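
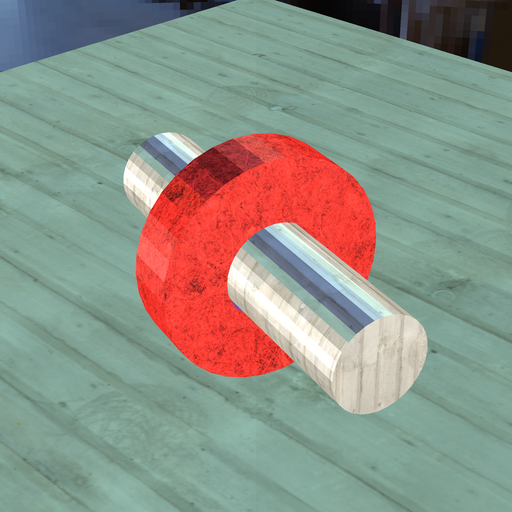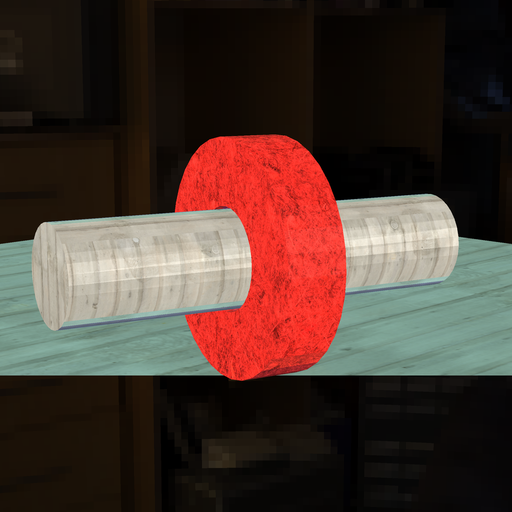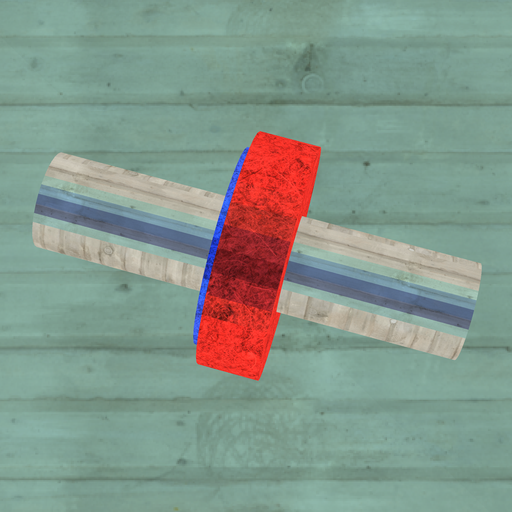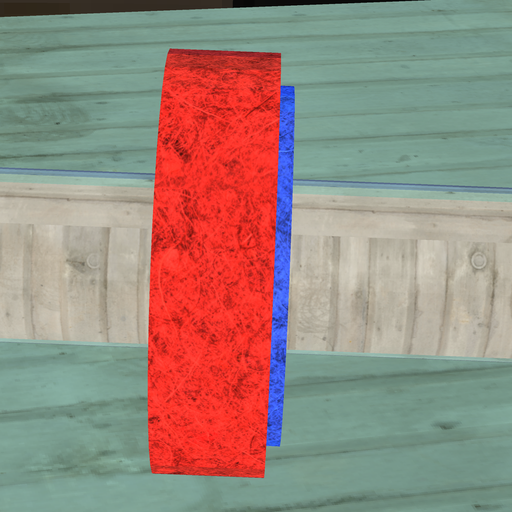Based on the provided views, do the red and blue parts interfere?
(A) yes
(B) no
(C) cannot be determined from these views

(A) yes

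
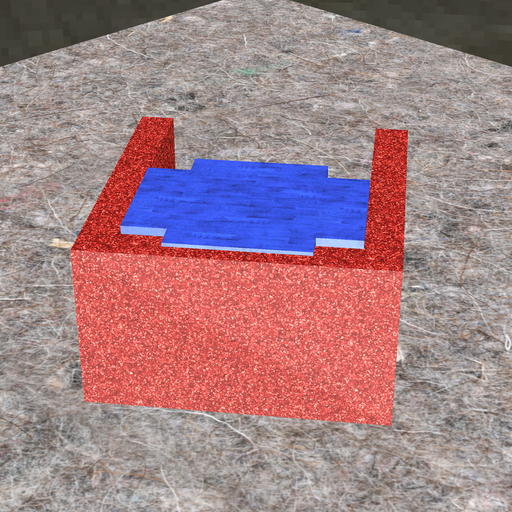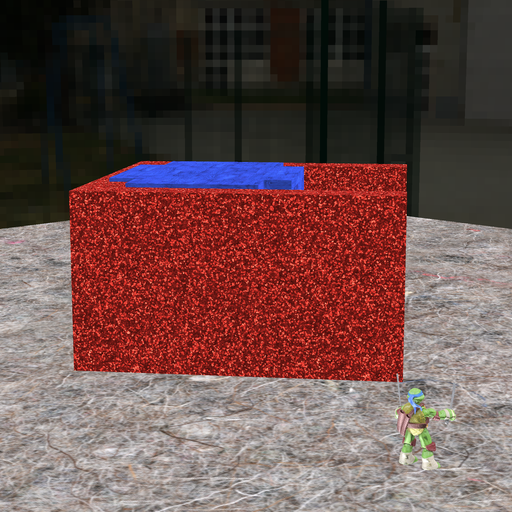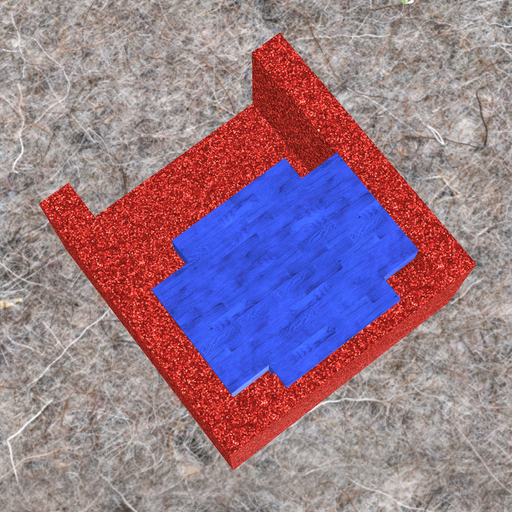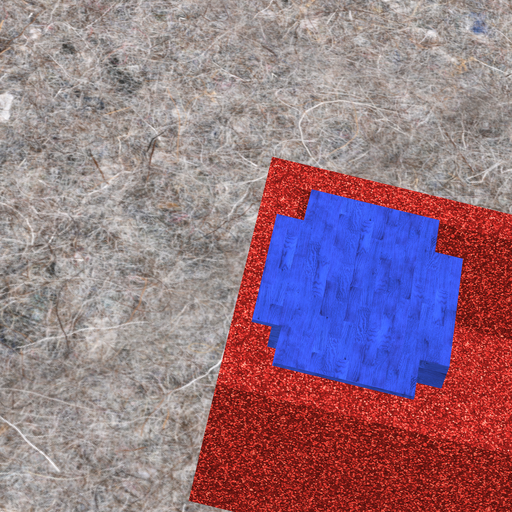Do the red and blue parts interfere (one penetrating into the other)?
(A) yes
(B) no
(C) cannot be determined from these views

(A) yes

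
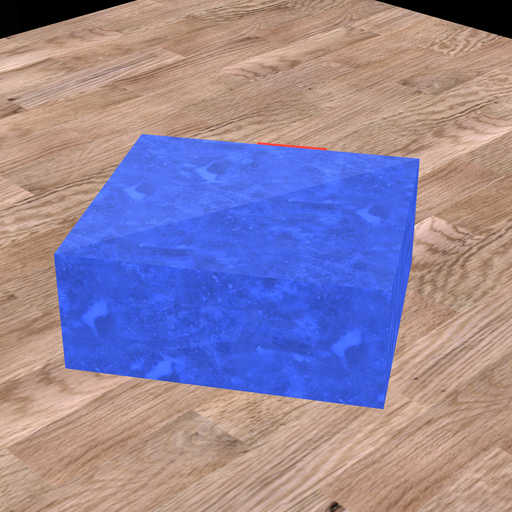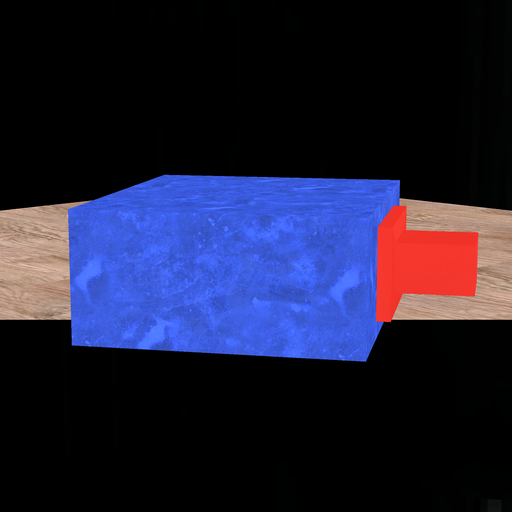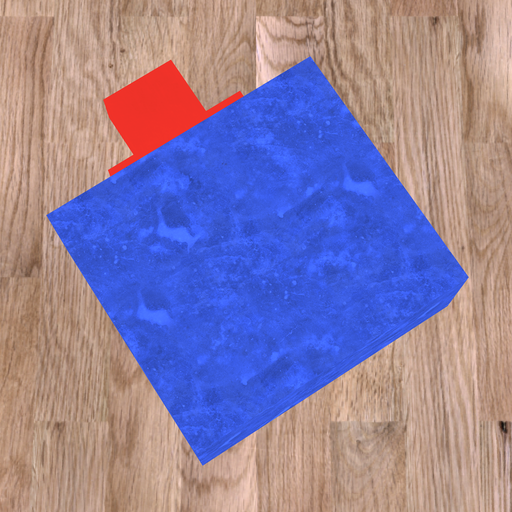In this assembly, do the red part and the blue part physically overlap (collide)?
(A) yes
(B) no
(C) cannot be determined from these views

(C) cannot be determined from these views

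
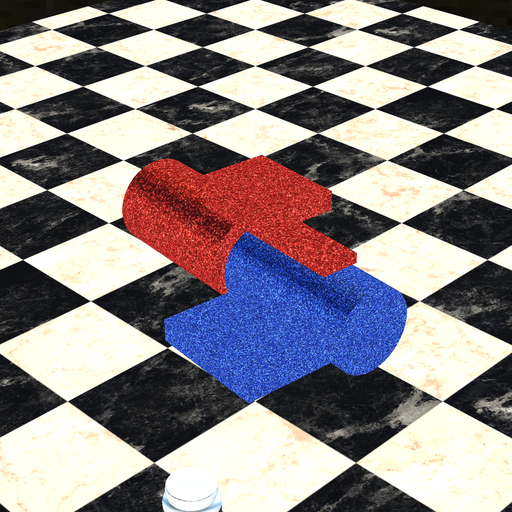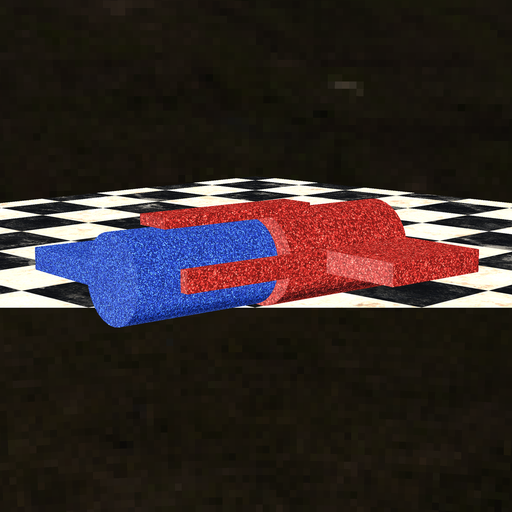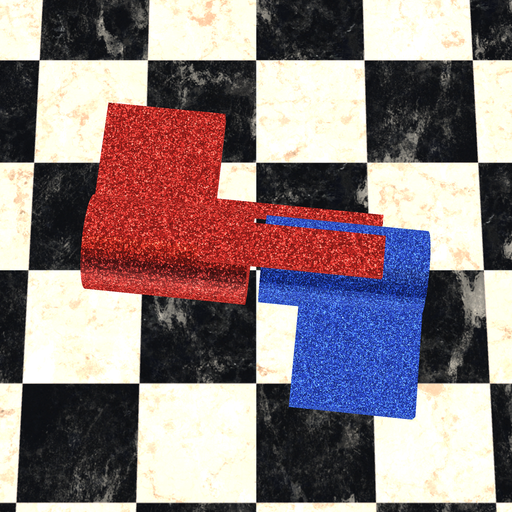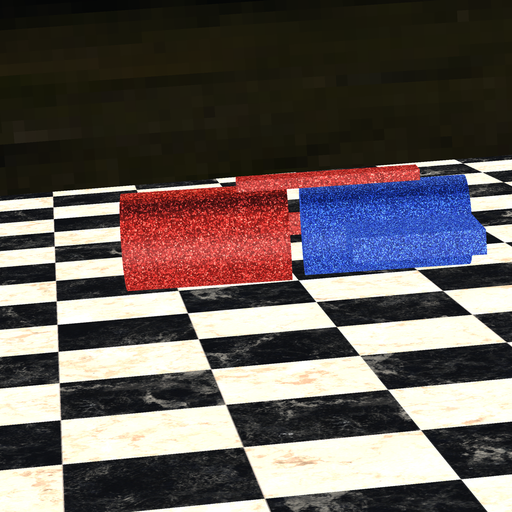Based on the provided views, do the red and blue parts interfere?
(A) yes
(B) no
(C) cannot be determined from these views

(B) no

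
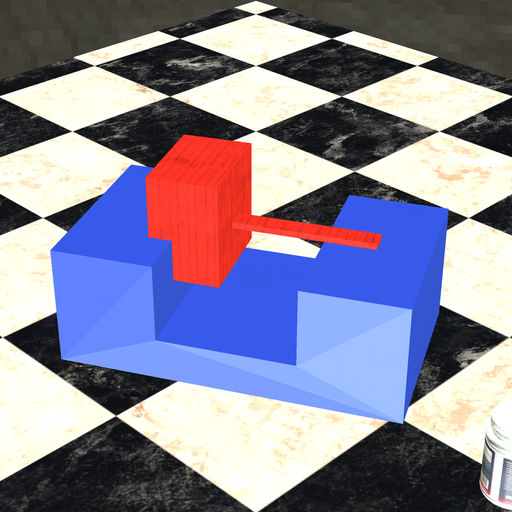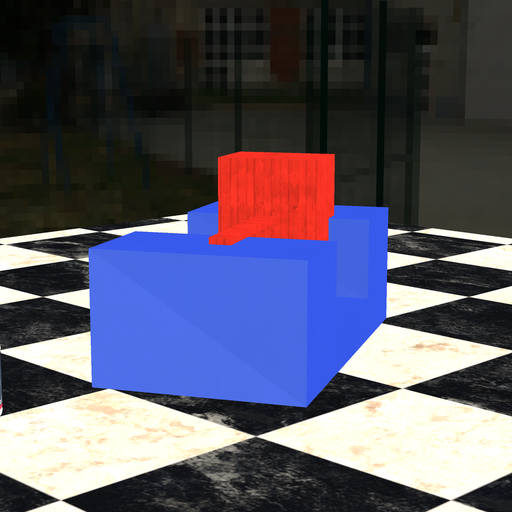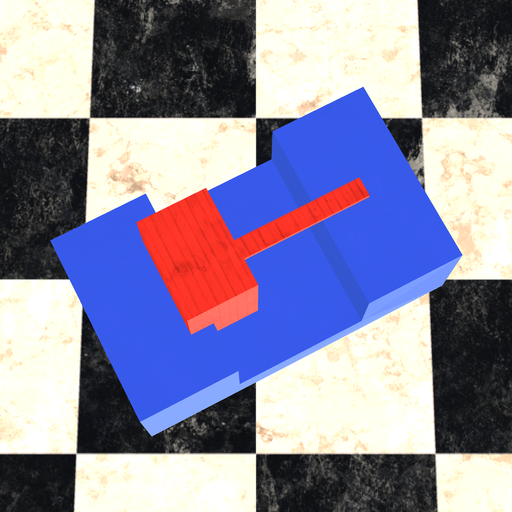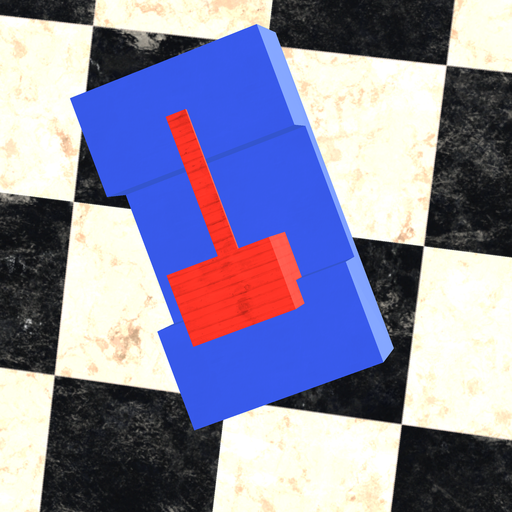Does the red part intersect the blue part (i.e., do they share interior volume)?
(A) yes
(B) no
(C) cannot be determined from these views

(A) yes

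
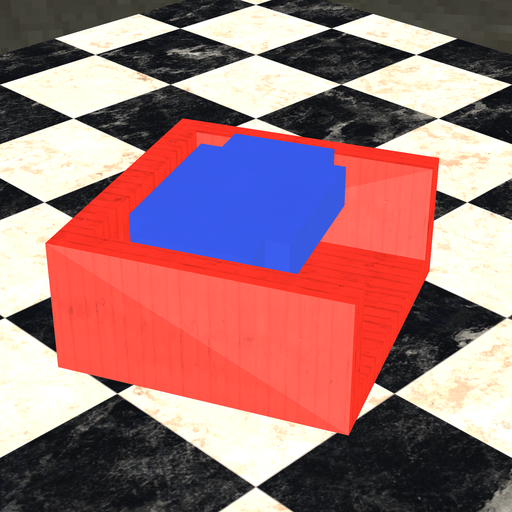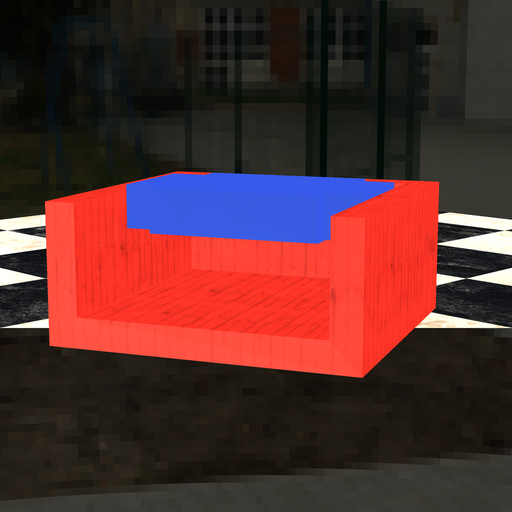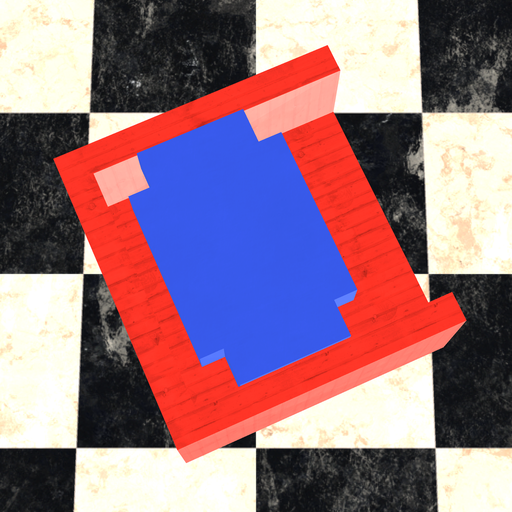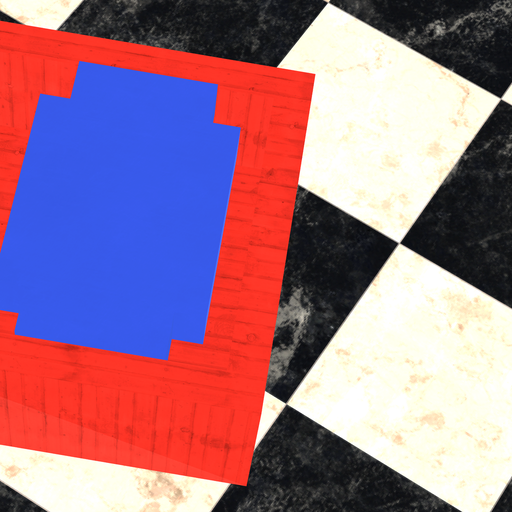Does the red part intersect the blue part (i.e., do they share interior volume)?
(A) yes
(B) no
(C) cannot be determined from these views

(B) no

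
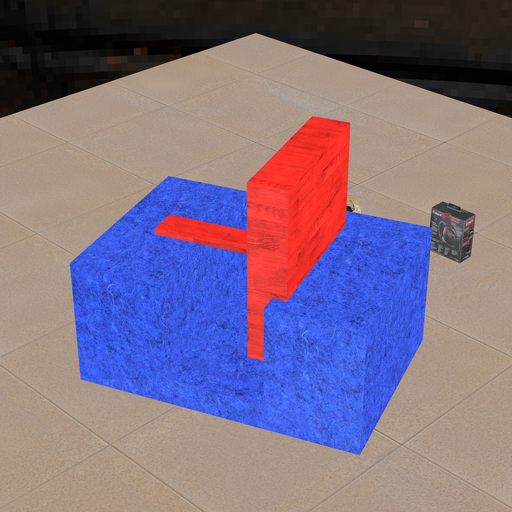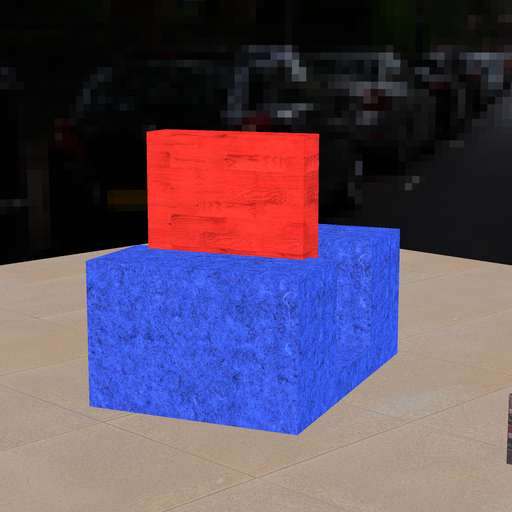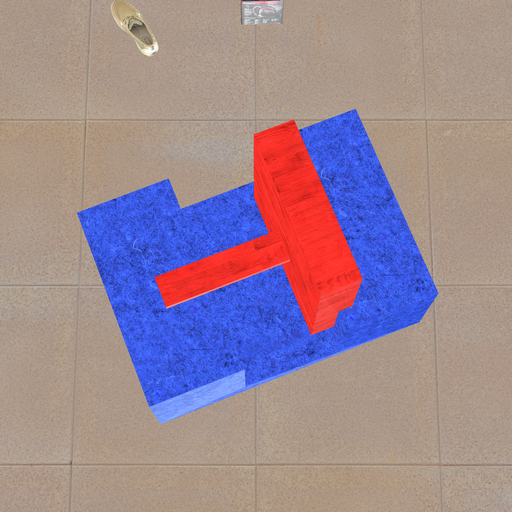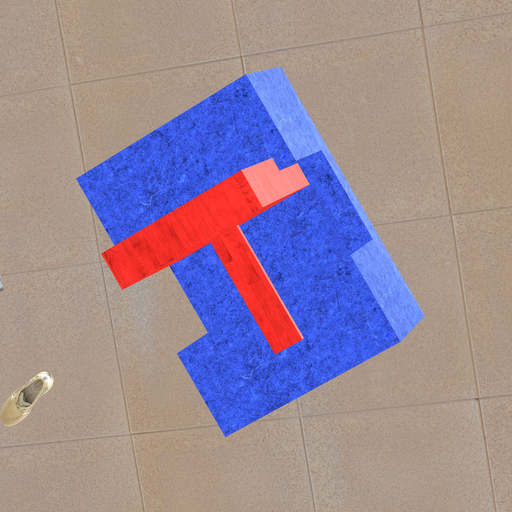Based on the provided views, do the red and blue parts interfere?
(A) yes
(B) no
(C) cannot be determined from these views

(A) yes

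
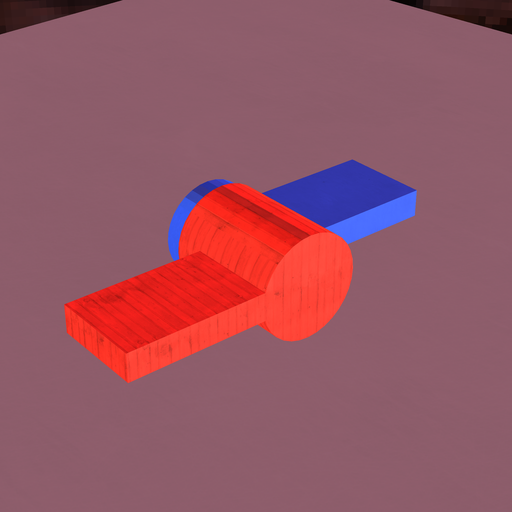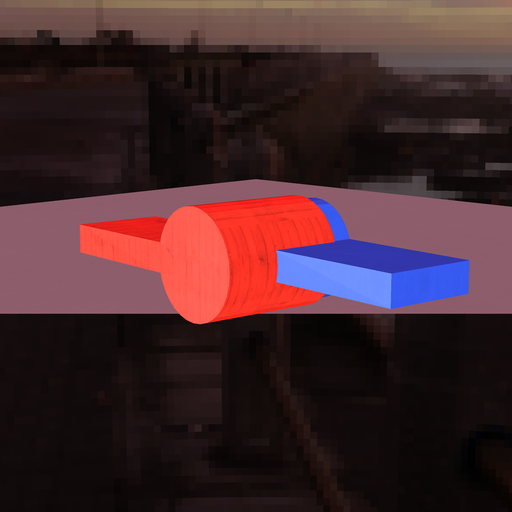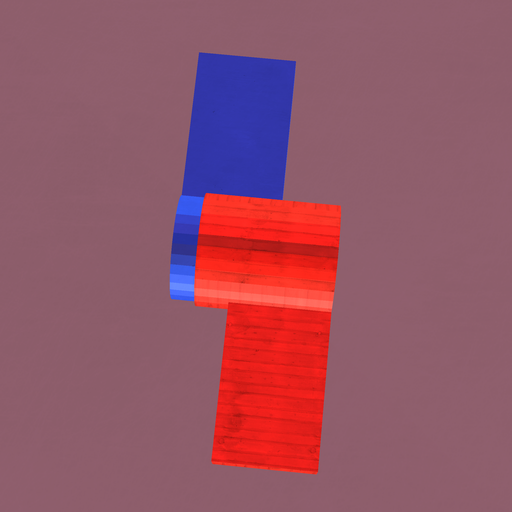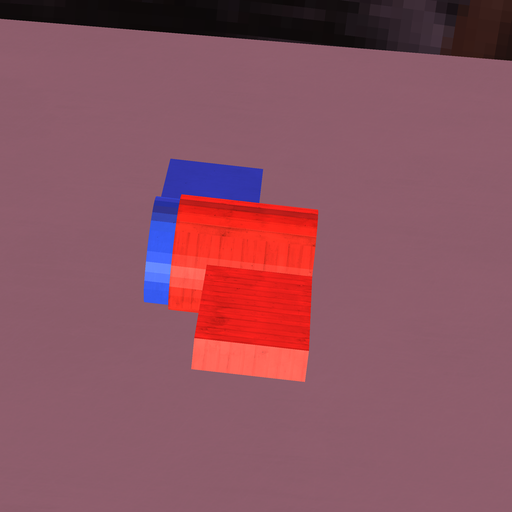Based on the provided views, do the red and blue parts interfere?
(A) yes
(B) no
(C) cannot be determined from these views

(A) yes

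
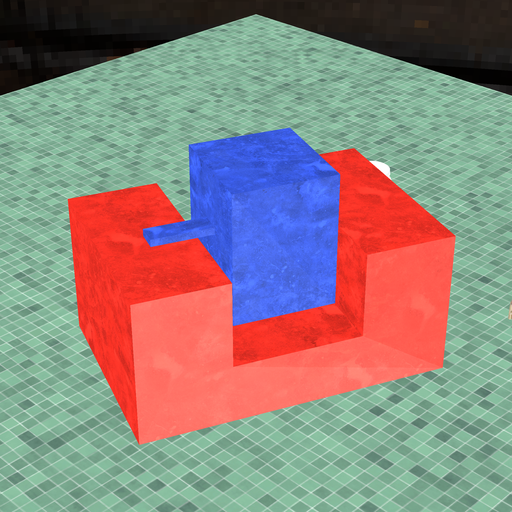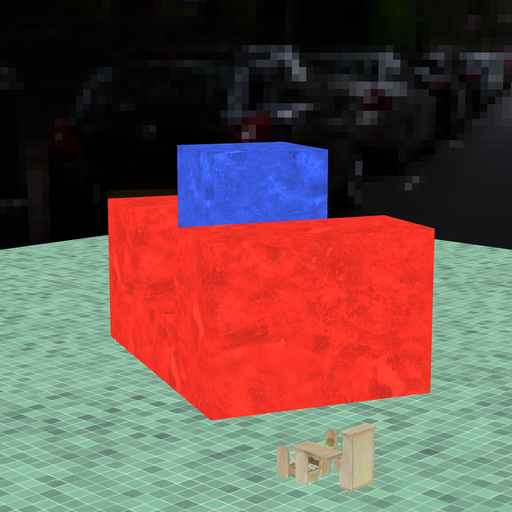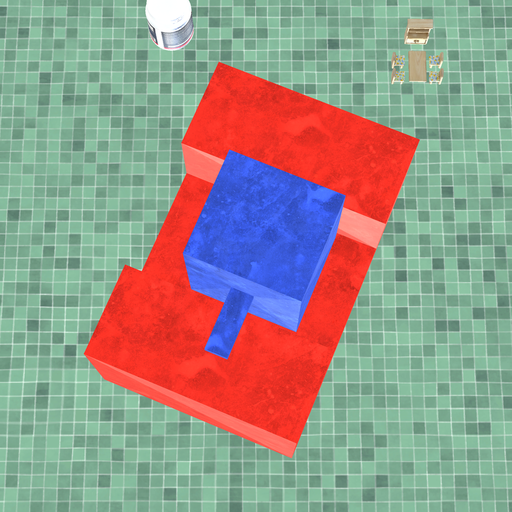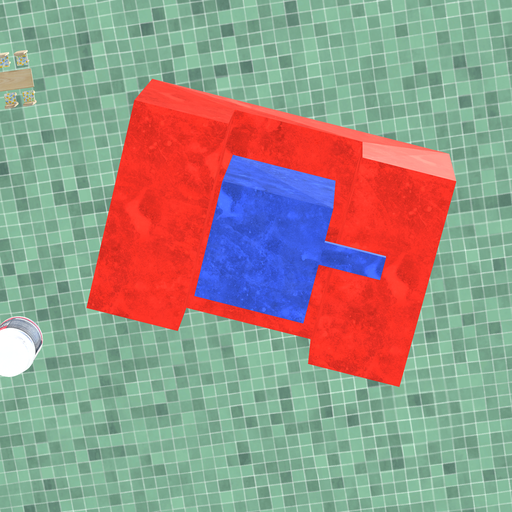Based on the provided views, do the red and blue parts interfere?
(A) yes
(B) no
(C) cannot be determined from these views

(B) no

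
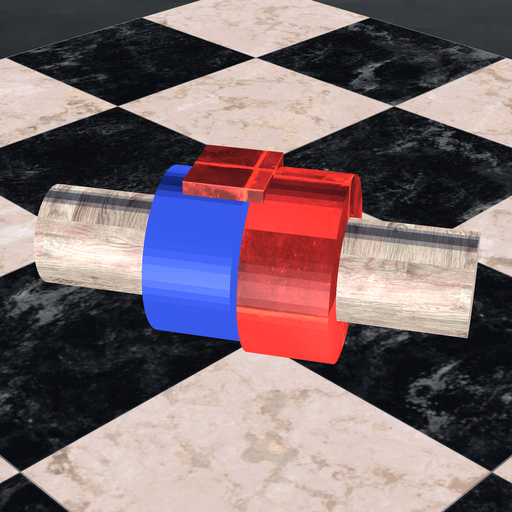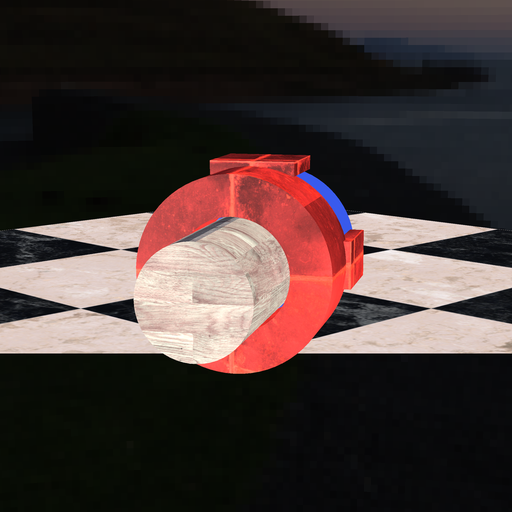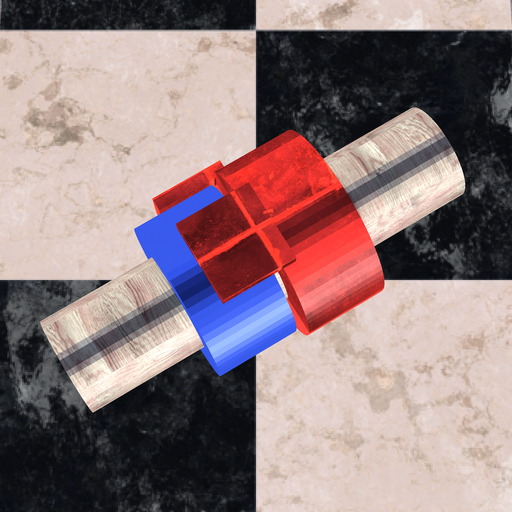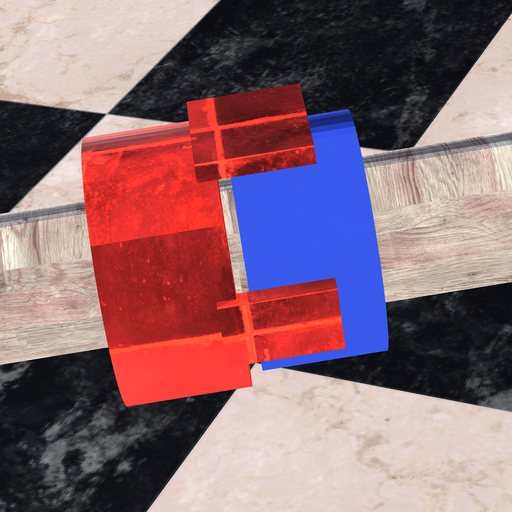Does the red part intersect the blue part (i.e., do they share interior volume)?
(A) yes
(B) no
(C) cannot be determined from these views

(B) no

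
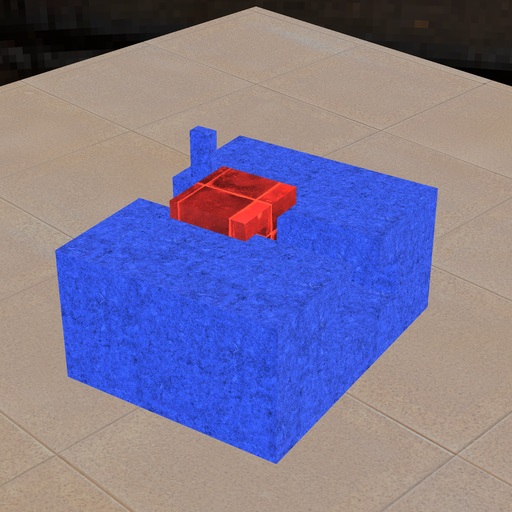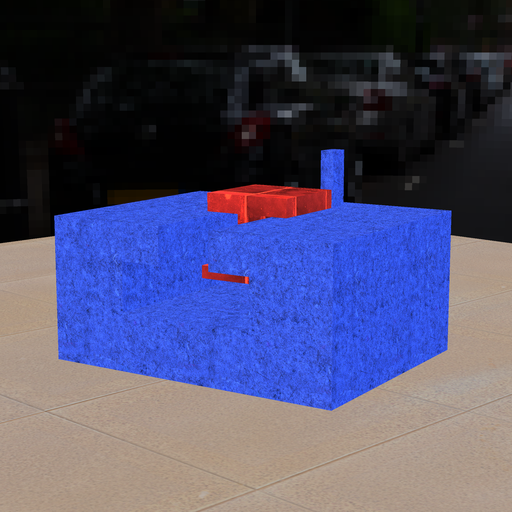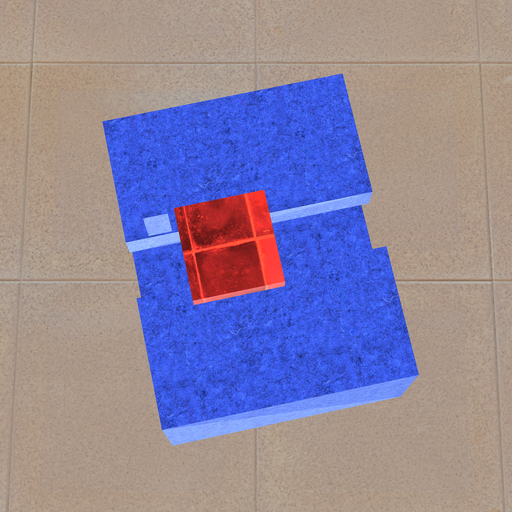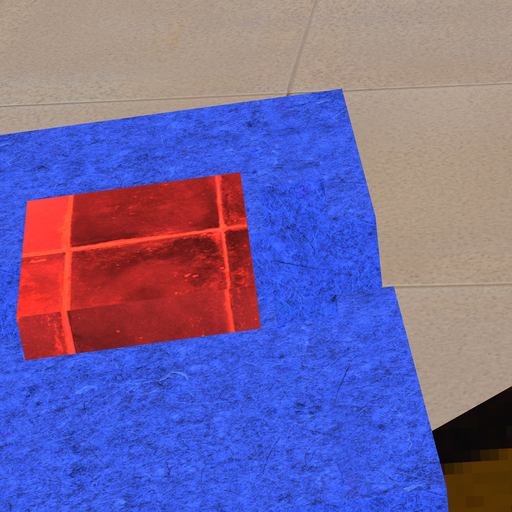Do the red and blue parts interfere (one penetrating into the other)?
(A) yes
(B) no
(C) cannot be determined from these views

(B) no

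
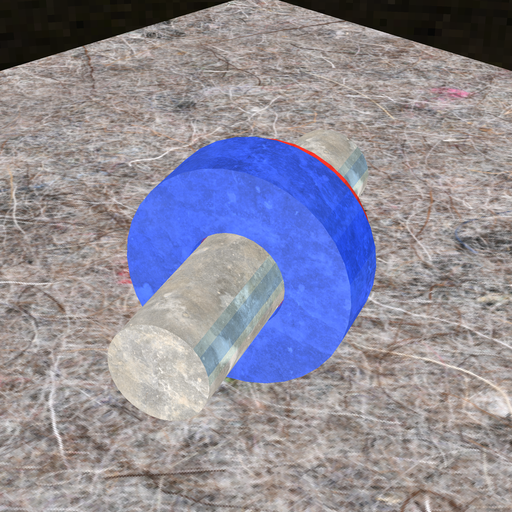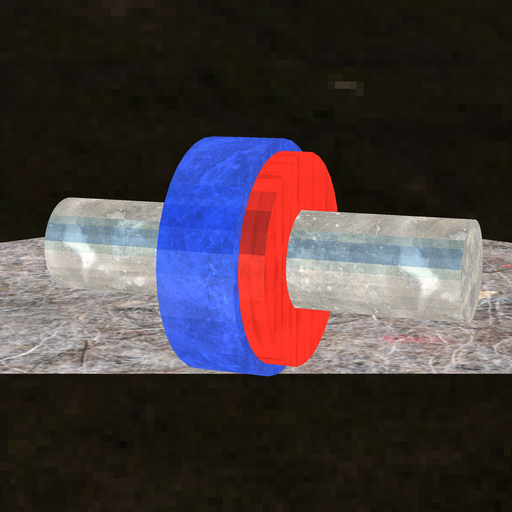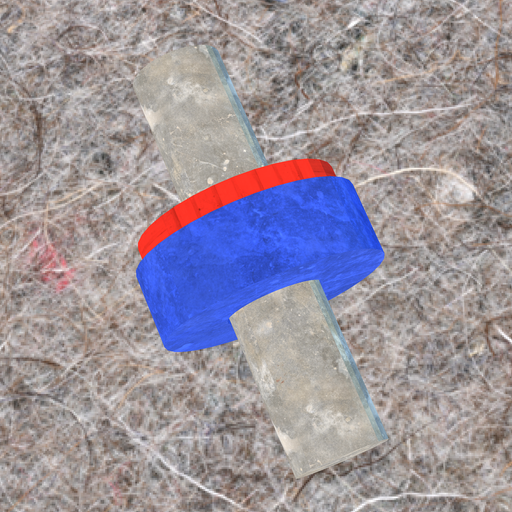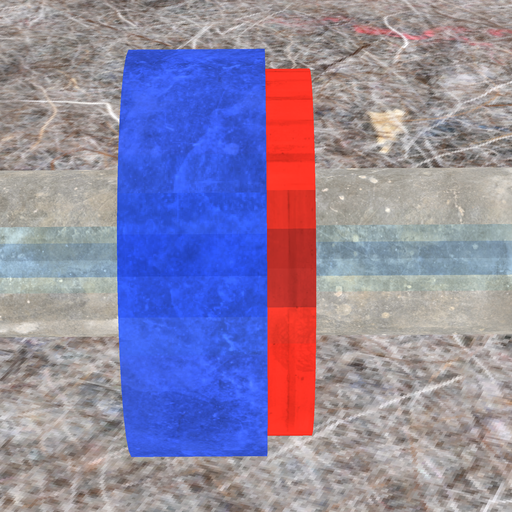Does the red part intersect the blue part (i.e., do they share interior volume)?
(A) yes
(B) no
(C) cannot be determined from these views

(A) yes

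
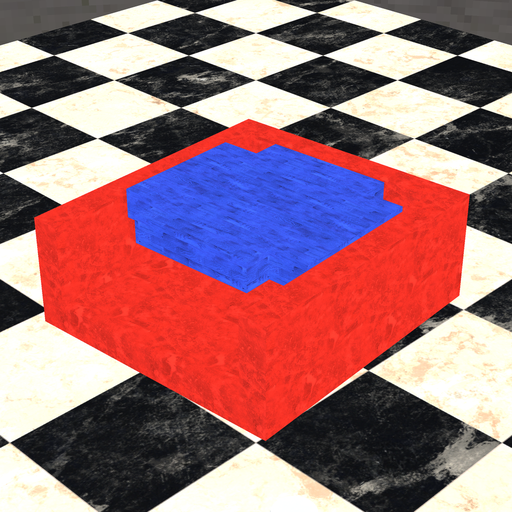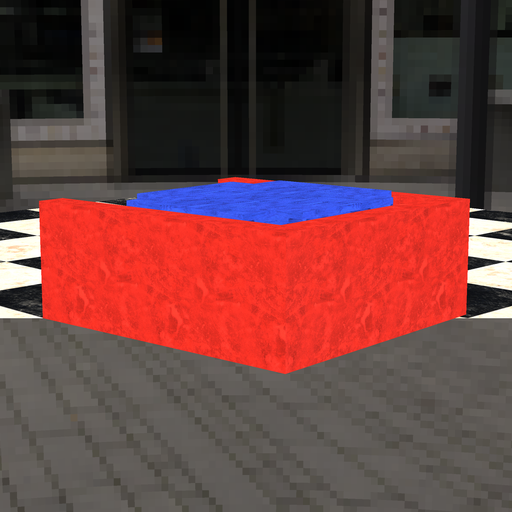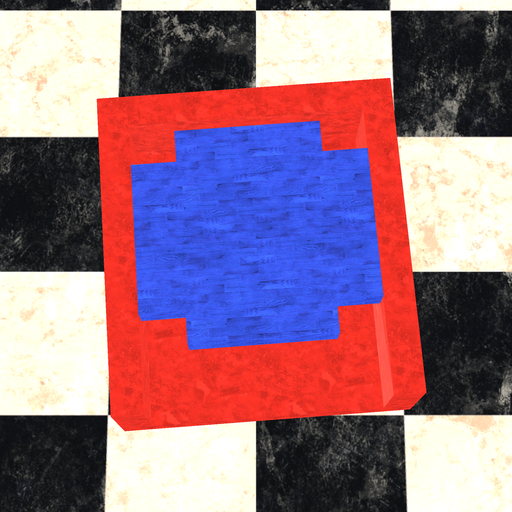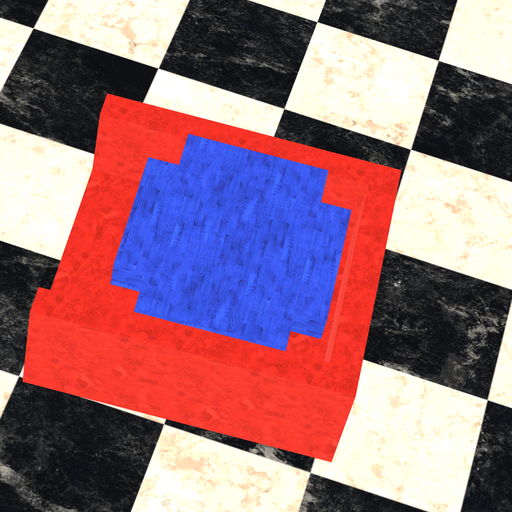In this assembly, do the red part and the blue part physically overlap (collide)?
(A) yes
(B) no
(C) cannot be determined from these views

(B) no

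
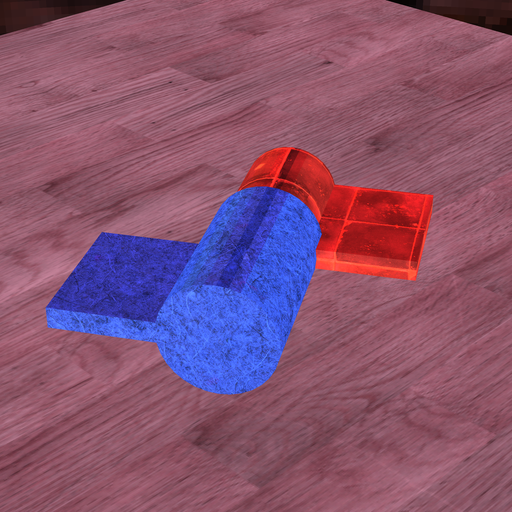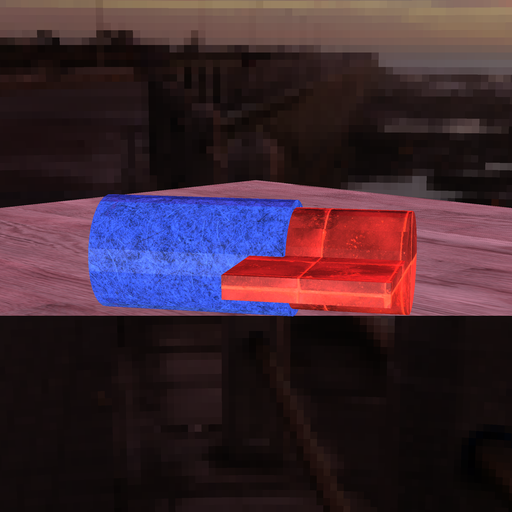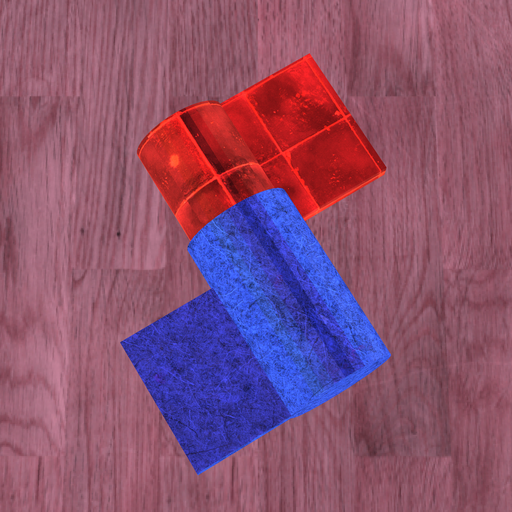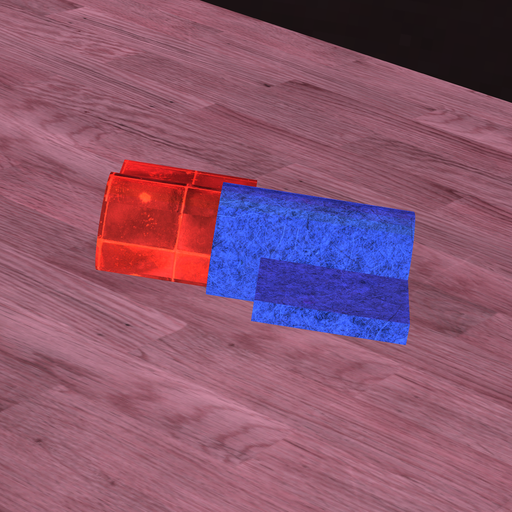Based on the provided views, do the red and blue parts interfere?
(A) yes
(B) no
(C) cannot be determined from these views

(A) yes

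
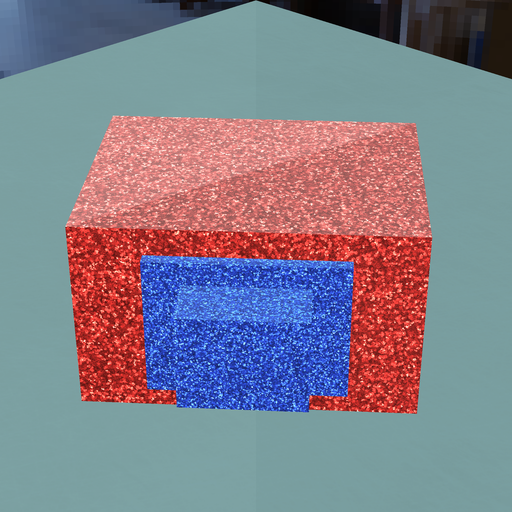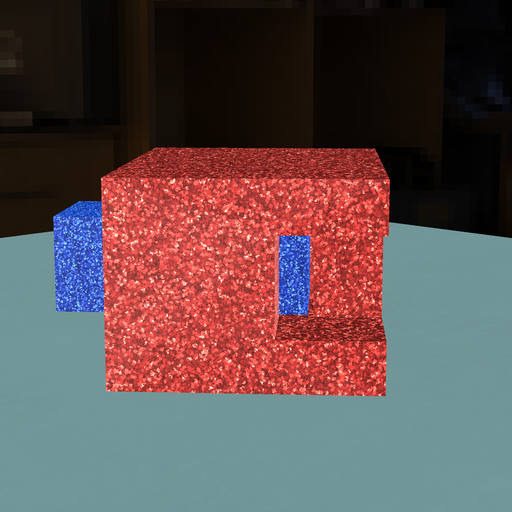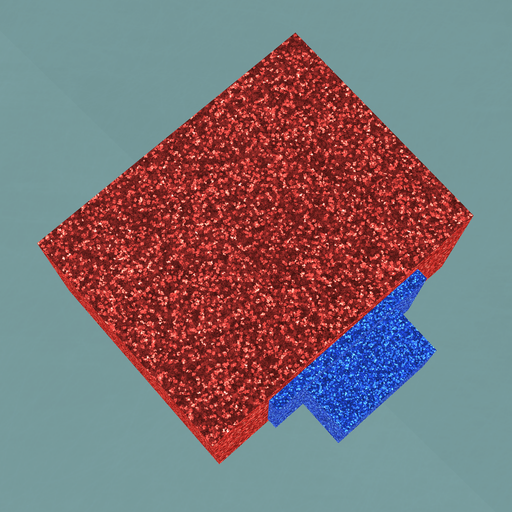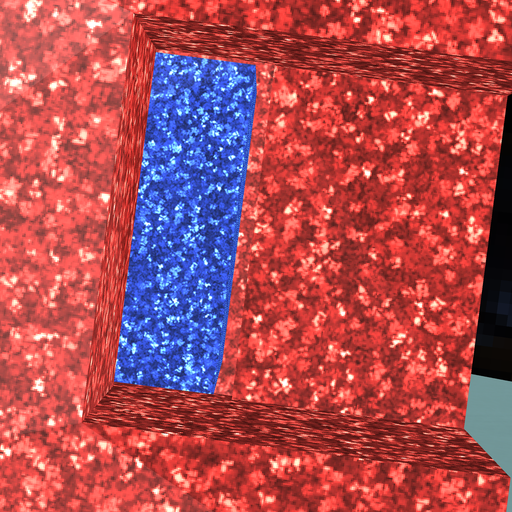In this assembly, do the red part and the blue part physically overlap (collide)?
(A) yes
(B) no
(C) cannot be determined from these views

(B) no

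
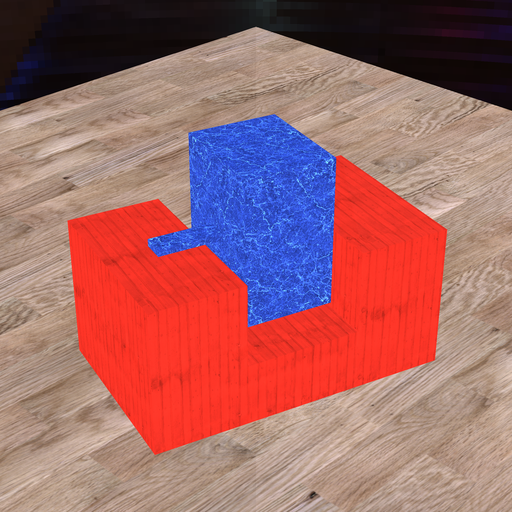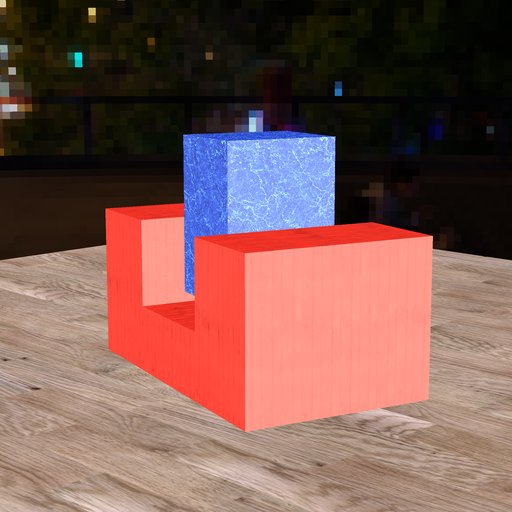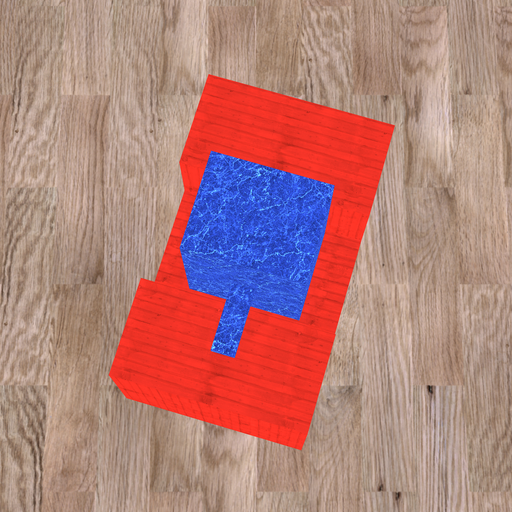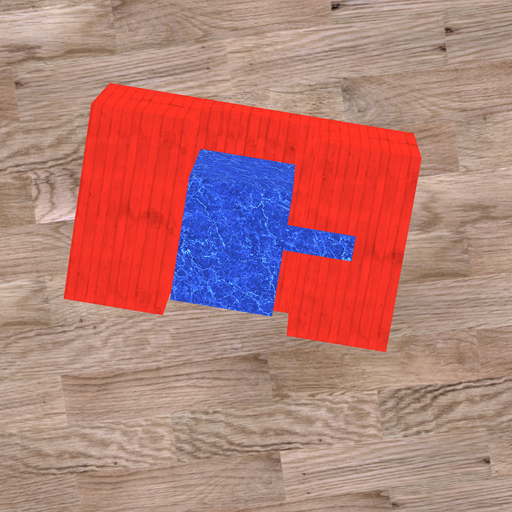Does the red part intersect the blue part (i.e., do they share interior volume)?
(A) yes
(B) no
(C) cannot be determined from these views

(B) no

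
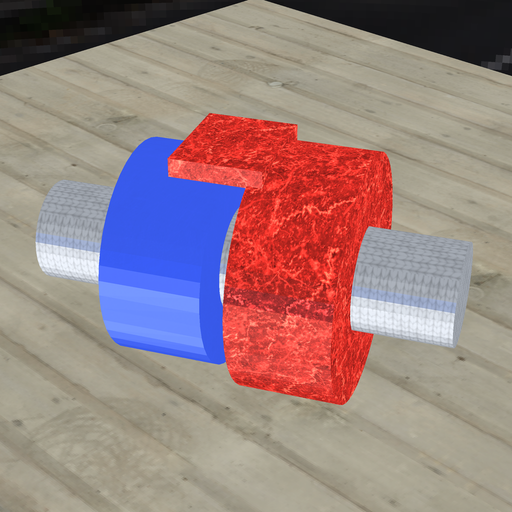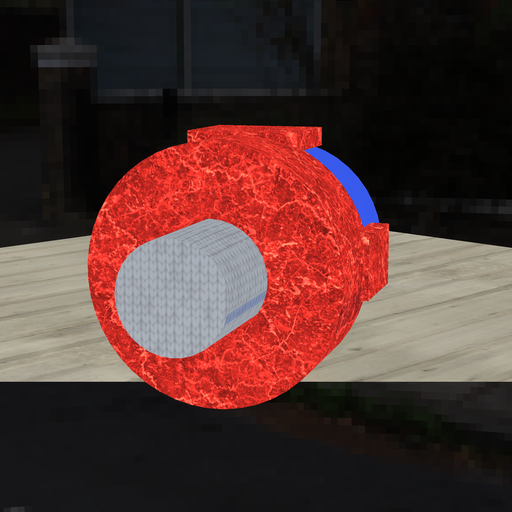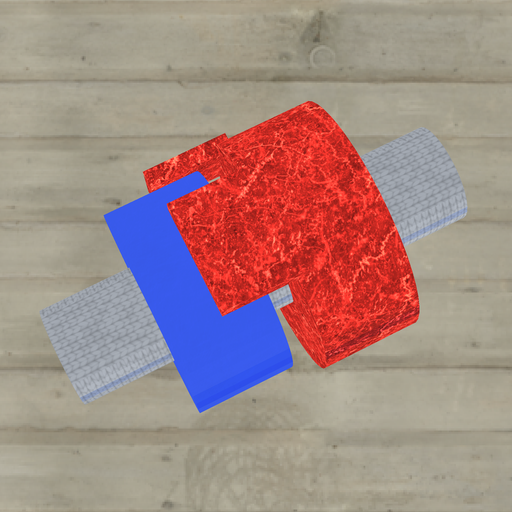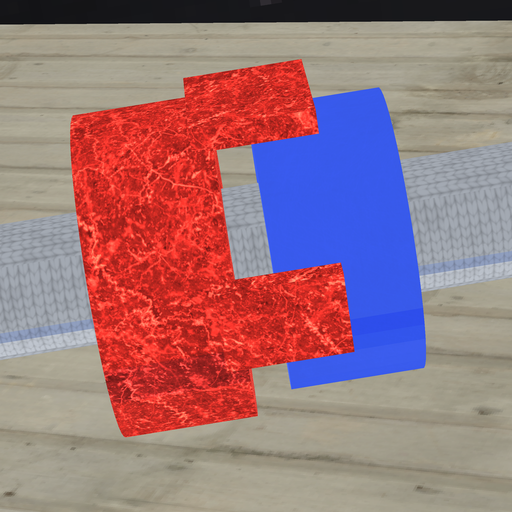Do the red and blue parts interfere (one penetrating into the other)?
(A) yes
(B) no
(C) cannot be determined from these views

(B) no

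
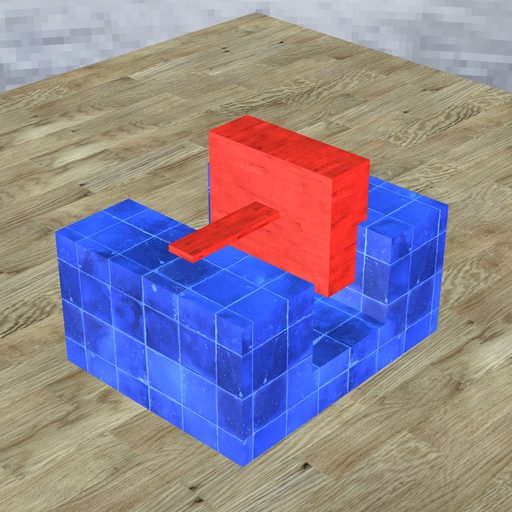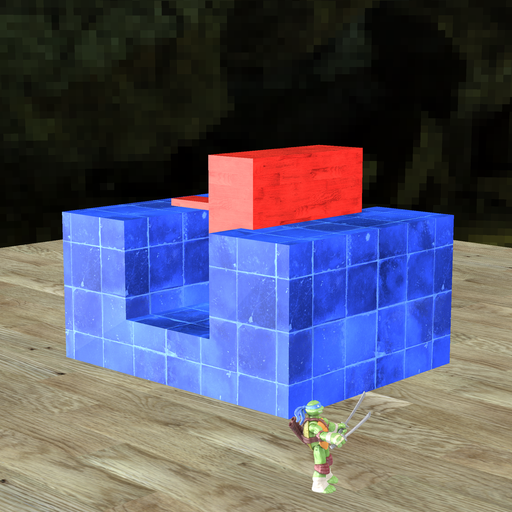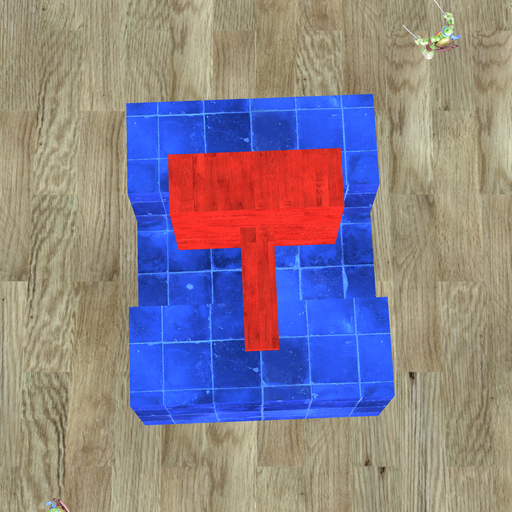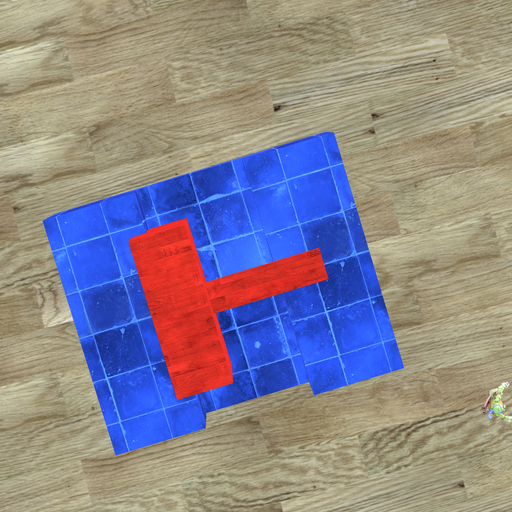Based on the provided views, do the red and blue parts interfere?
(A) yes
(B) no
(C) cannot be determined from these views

(A) yes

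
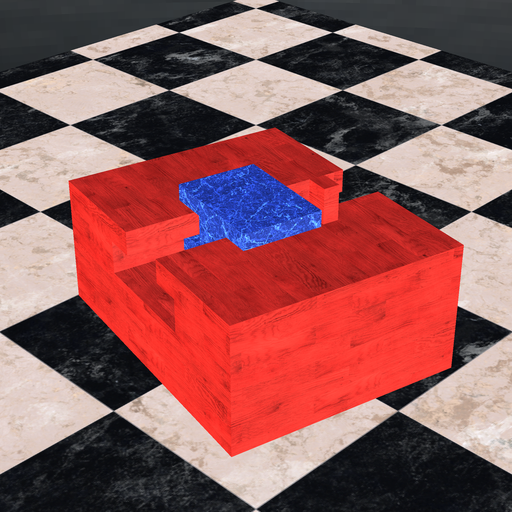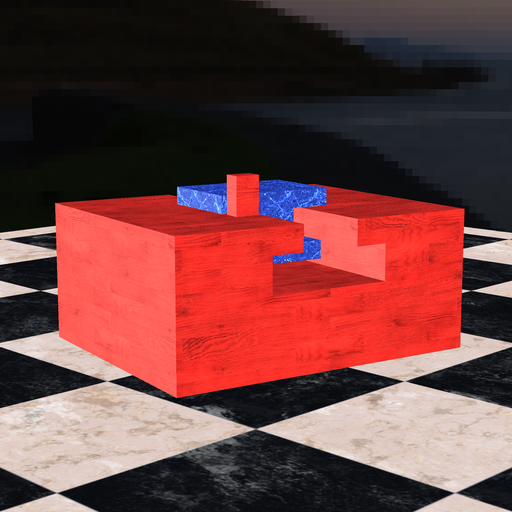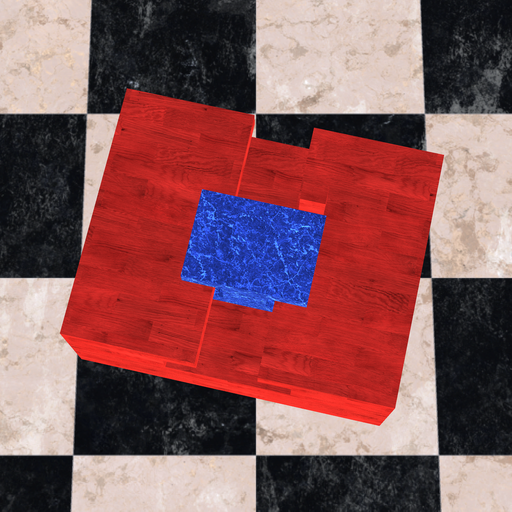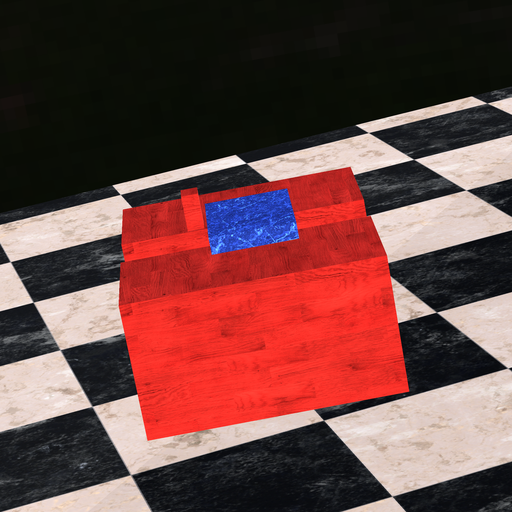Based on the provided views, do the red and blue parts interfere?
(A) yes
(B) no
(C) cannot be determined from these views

(B) no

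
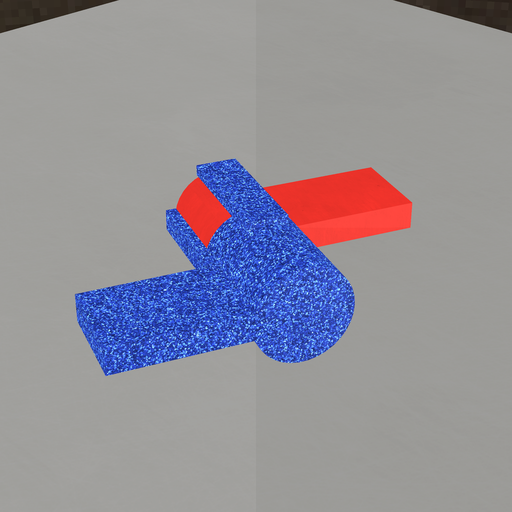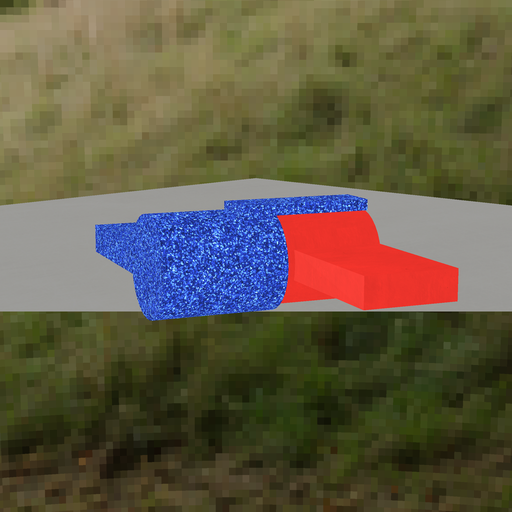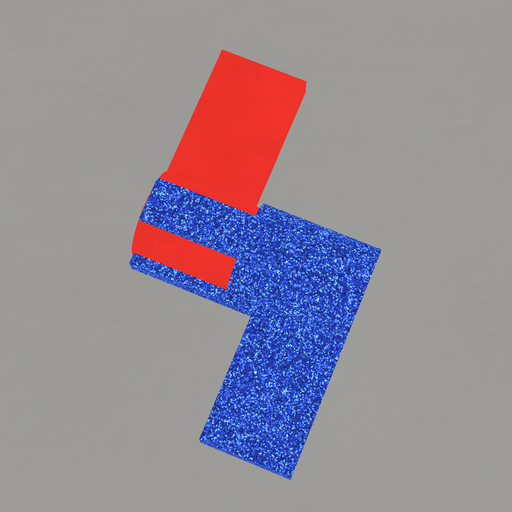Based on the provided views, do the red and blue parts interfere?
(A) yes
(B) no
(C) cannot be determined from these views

(A) yes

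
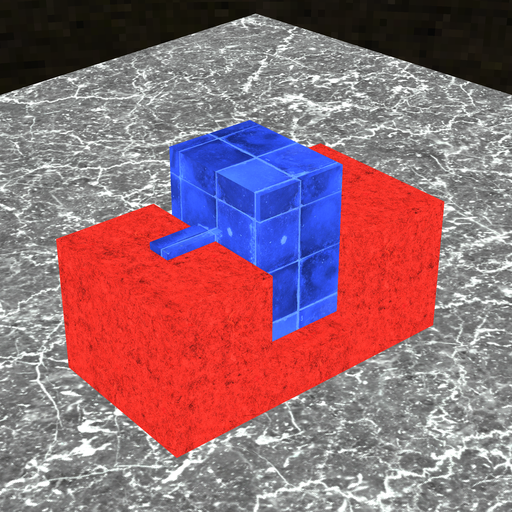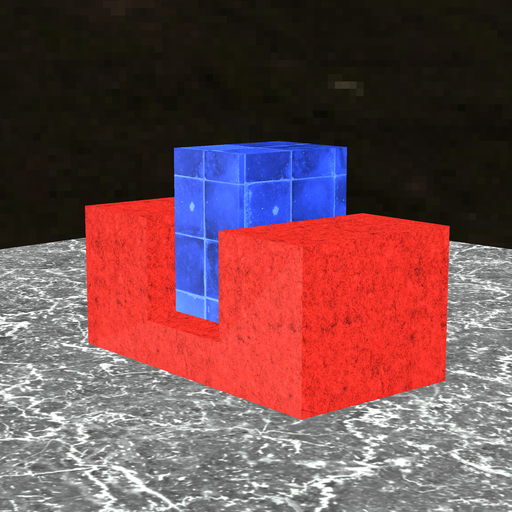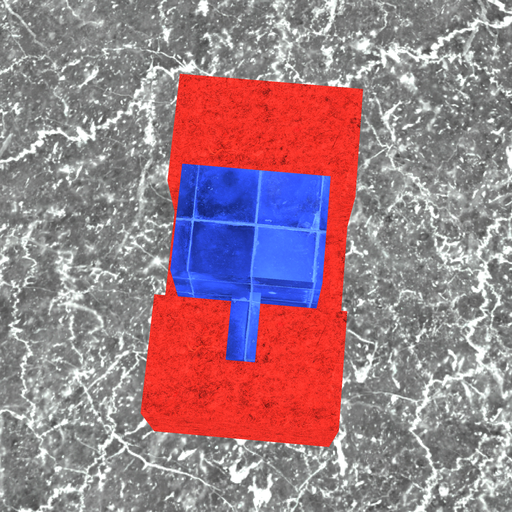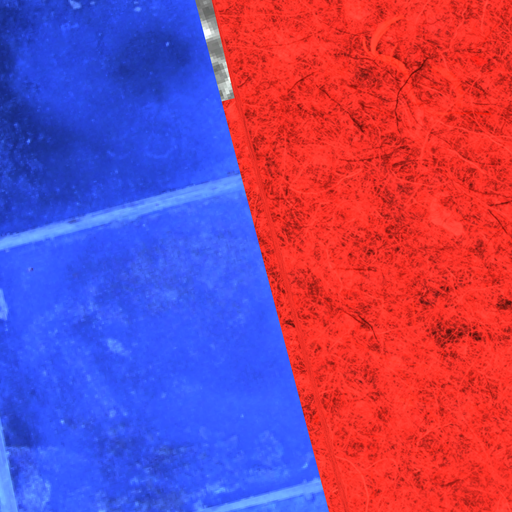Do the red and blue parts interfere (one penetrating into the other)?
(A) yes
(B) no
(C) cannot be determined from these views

(B) no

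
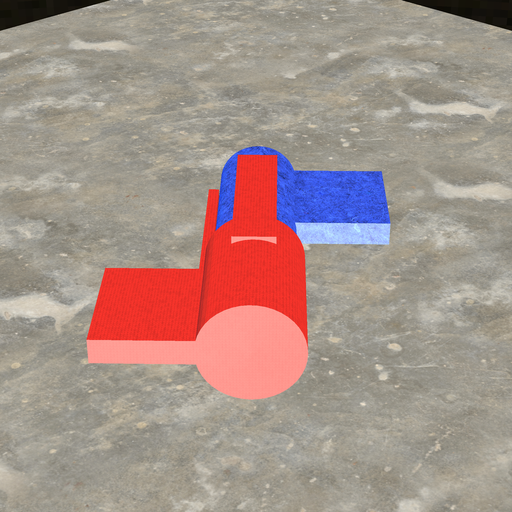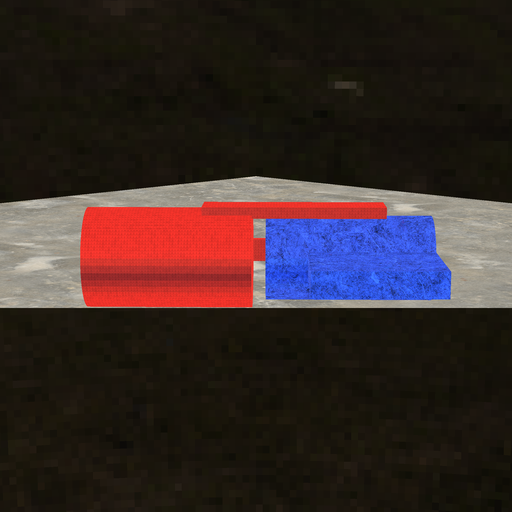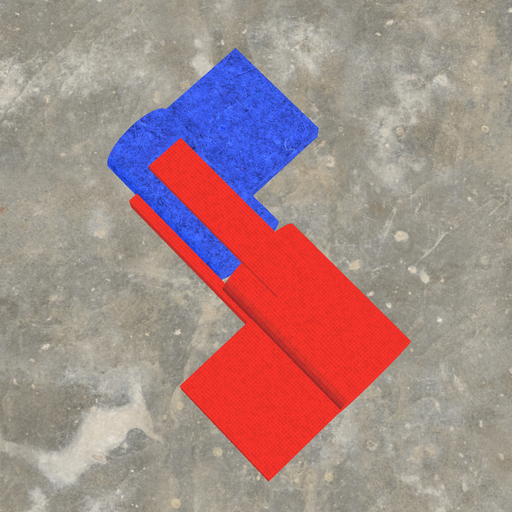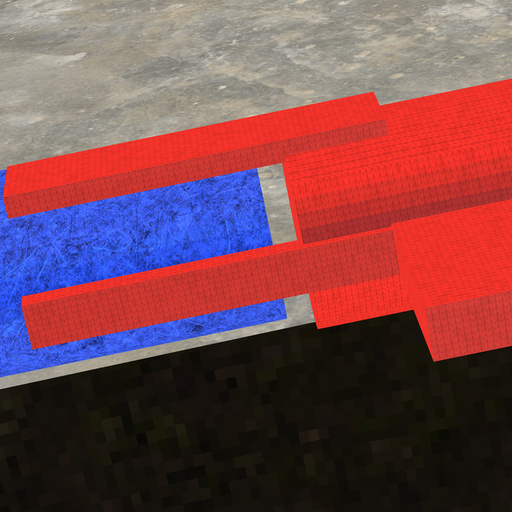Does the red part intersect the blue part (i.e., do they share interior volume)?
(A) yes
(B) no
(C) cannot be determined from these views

(B) no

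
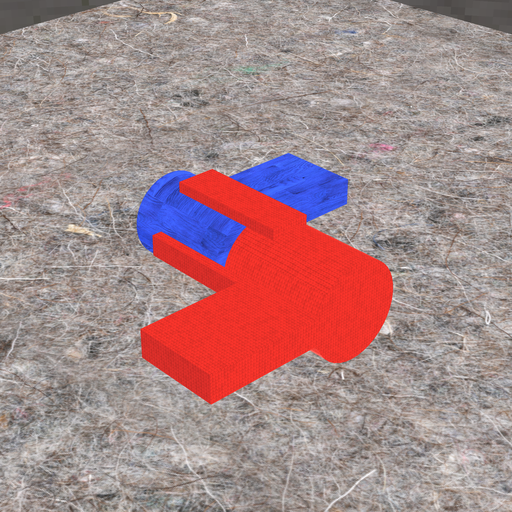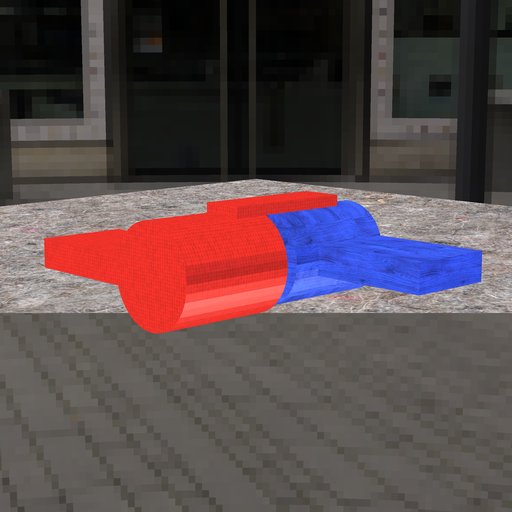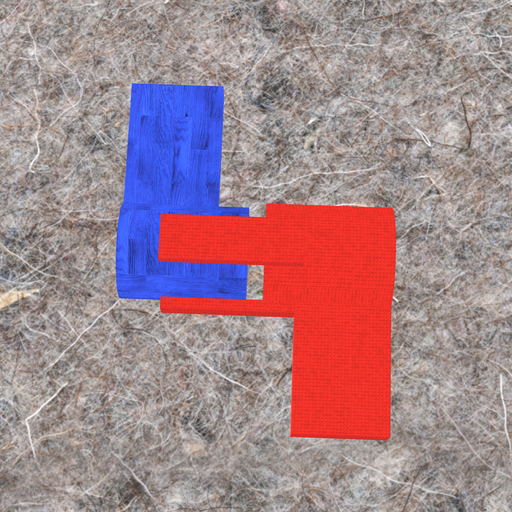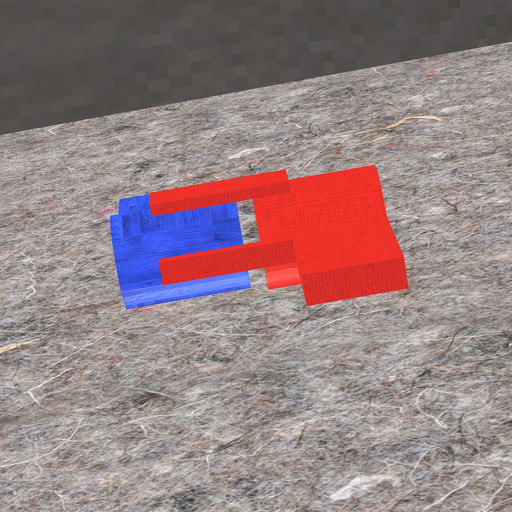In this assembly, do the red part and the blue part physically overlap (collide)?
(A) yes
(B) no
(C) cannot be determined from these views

(B) no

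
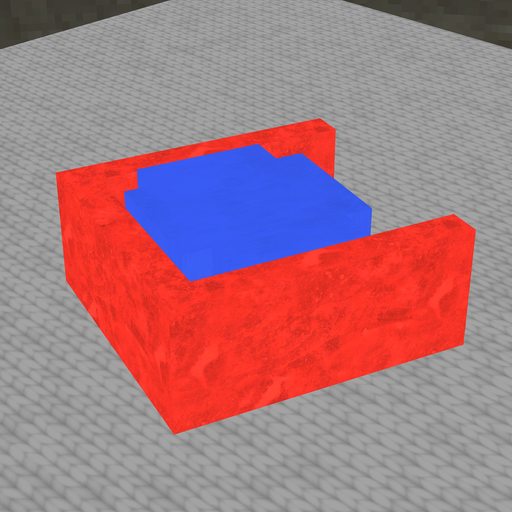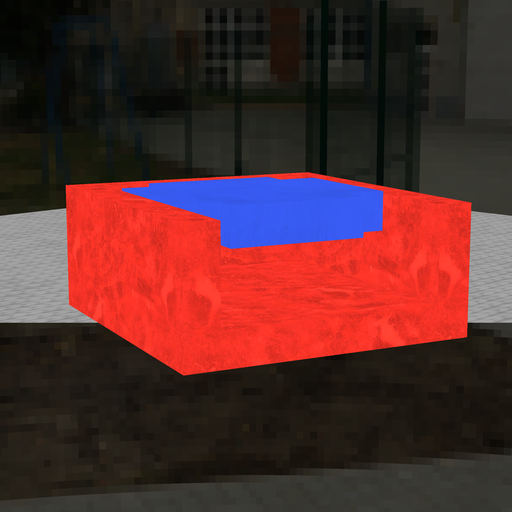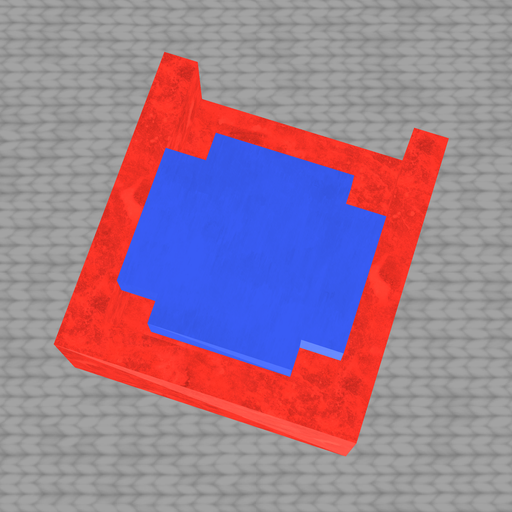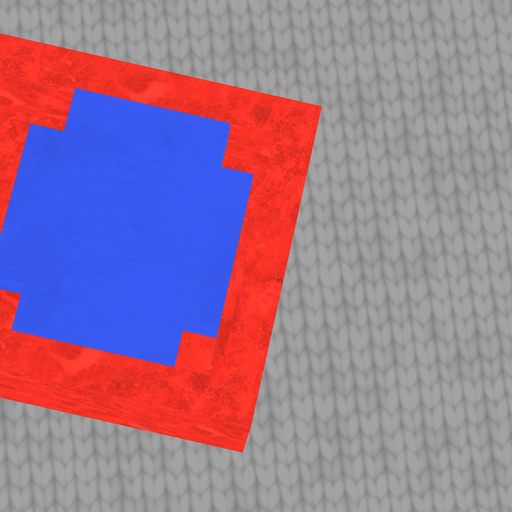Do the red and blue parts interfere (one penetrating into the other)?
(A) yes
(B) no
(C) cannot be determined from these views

(B) no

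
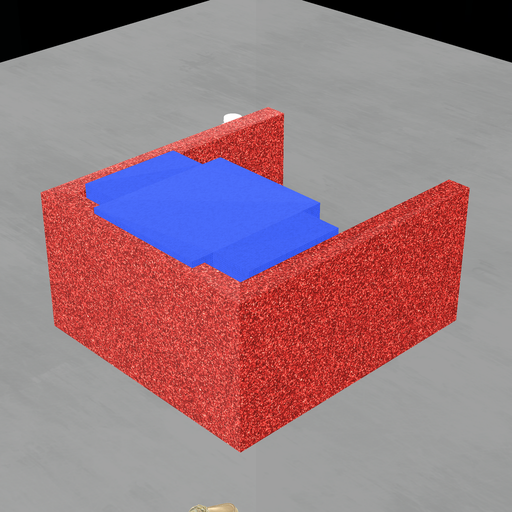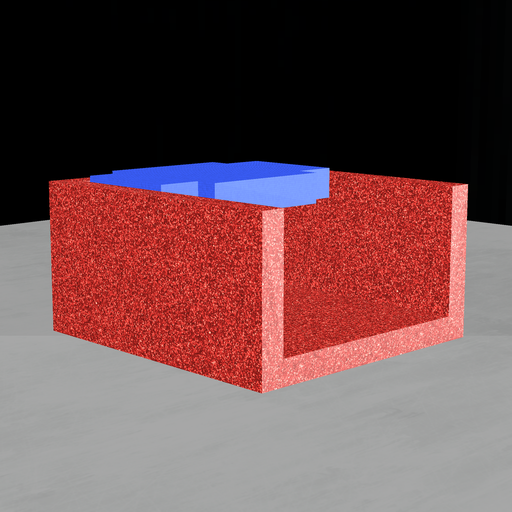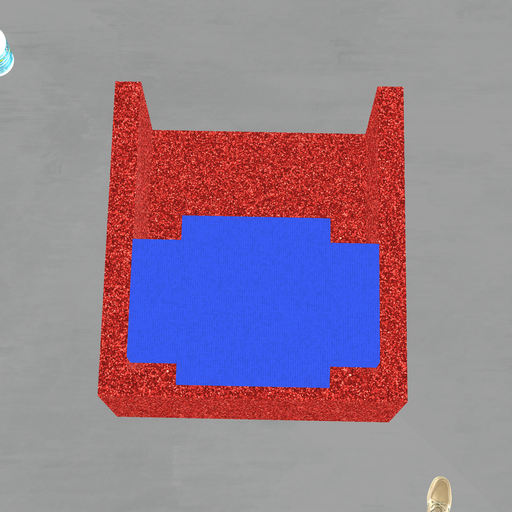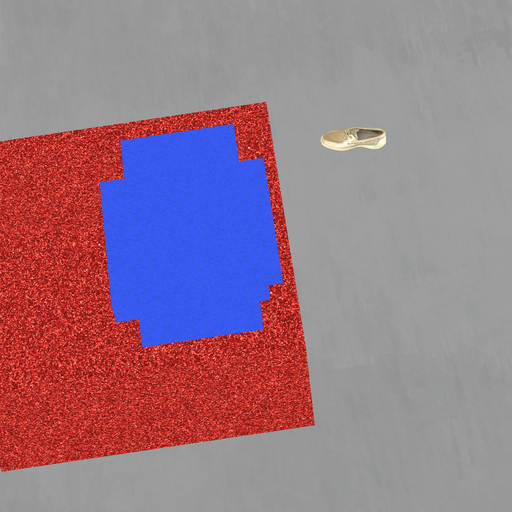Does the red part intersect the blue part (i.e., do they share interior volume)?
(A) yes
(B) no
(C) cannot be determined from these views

(A) yes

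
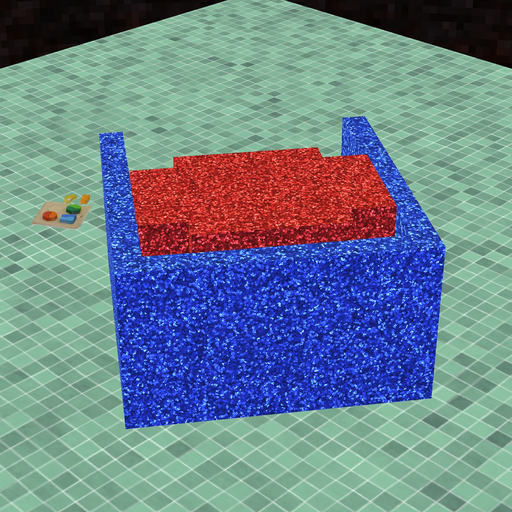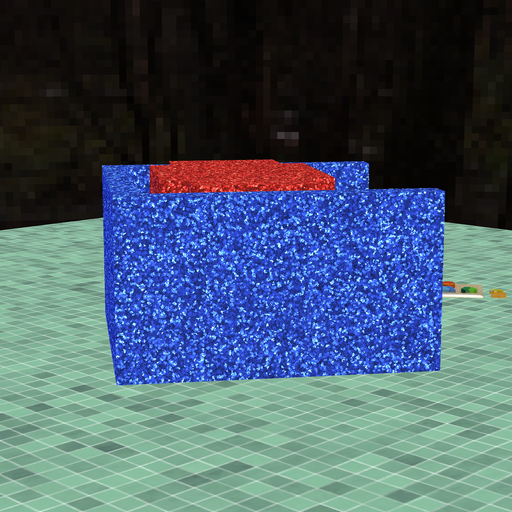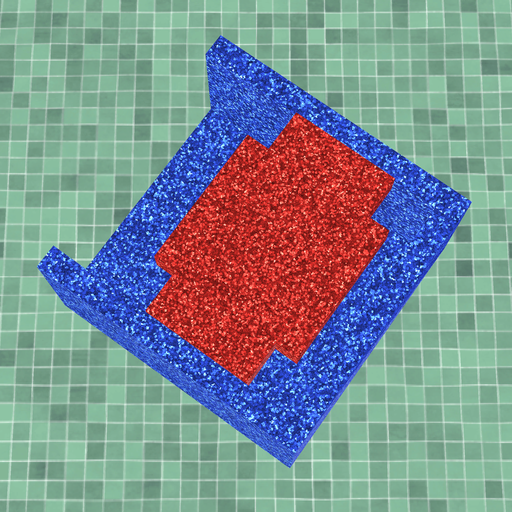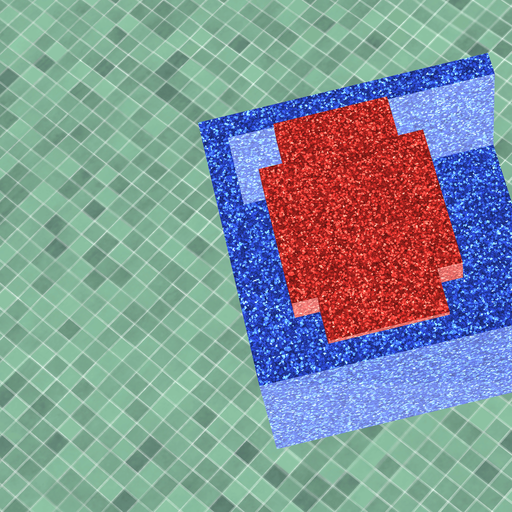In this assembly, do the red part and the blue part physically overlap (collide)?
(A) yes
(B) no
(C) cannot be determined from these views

(B) no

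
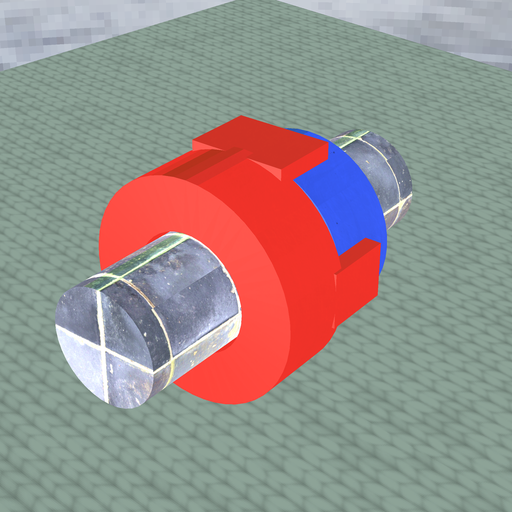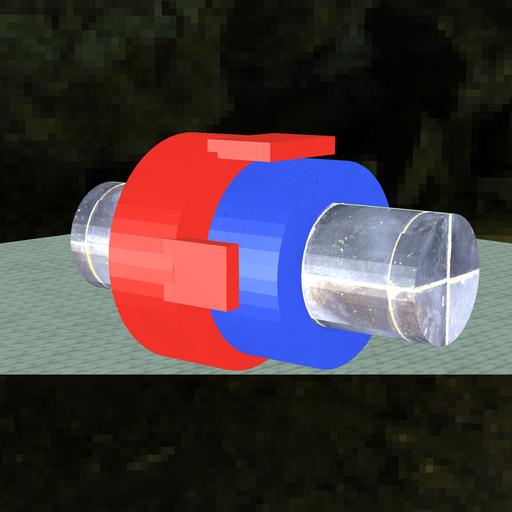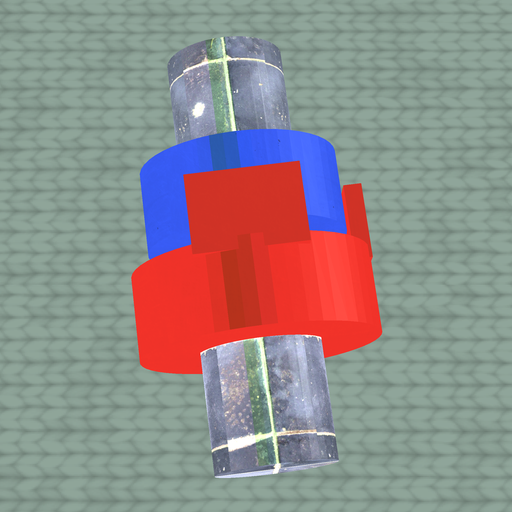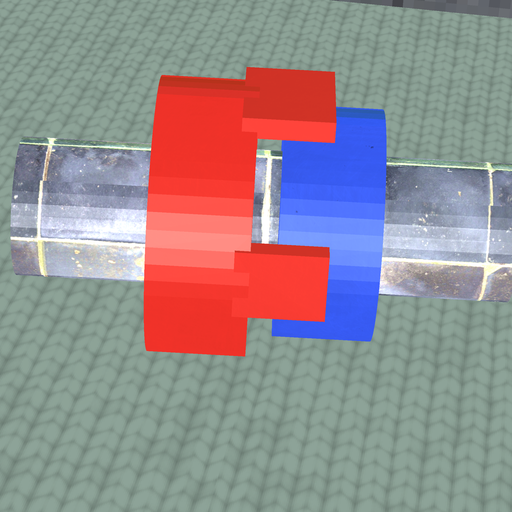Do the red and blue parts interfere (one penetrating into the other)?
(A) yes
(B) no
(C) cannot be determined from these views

(B) no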